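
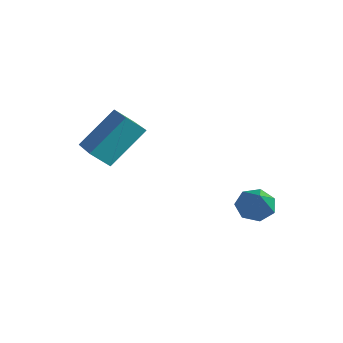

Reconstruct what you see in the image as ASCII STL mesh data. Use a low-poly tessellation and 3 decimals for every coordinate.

solid 
facet normal -0.483 -0.563 0.670
outer loop
vertex -3.002 -2.114 2.836
vertex -4.459 -1.331 2.443
vertex -3.351 -3.452 1.461
endloop
endfacet
facet normal 0.857 -0.461 0.231
outer loop
vertex -2.901 -2.929 0.837
vertex -3.002 -2.114 2.836
vertex -3.351 -3.452 1.461
endloop
endfacet
facet normal -0.483 -0.563 0.670
outer loop
vertex -3.351 -3.452 1.461
vertex -4.459 -1.331 2.443
vertex -4.808 -2.669 1.068
endloop
endfacet
facet normal -0.179 -0.687 -0.705
outer loop
vertex -4.808 -2.669 1.068
vertex -2.901 -2.929 0.837
vertex -3.351 -3.452 1.461
endloop
endfacet
facet normal 0.179 0.687 0.705
outer loop
vertex -3.002 -2.114 2.836
vertex -4.009 -0.808 1.819
vertex -4.459 -1.331 2.443
endloop
endfacet
facet normal 0.857 -0.461 0.231
outer loop
vertex -2.552 -1.591 2.212
vertex -3.002 -2.114 2.836
vertex -2.901 -2.929 0.837
endloop
endfacet
facet normal 0.179 0.687 0.705
outer loop
vertex -2.552 -1.591 2.212
vertex -4.009 -0.808 1.819
vertex -3.002 -2.114 2.836
endloop
endfacet
facet normal -0.857 0.461 -0.231
outer loop
vertex -4.459 -1.331 2.443
vertex -4.009 -0.808 1.819
vertex -4.808 -2.669 1.068
endloop
endfacet
facet normal -0.179 -0.687 -0.705
outer loop
vertex -4.358 -2.146 0.444
vertex -2.901 -2.929 0.837
vertex -4.808 -2.669 1.068
endloop
endfacet
facet normal -0.857 0.461 -0.231
outer loop
vertex -4.808 -2.669 1.068
vertex -4.009 -0.808 1.819
vertex -4.358 -2.146 0.444
endloop
endfacet
facet normal 0.483 0.563 -0.670
outer loop
vertex -4.358 -2.146 0.444
vertex -2.552 -1.591 2.212
vertex -2.901 -2.929 0.837
endloop
endfacet
facet normal 0.483 0.563 -0.670
outer loop
vertex -4.009 -0.808 1.819
vertex -2.552 -1.591 2.212
vertex -4.358 -2.146 0.444
endloop
endfacet
facet normal -0.557 0.475 -0.681
outer loop
vertex 0.111 1.979 -2.158
vertex -0.497 1.656 -1.886
vertex -0.189 2.299 -1.689
endloop
endfacet
facet normal 0.840 0.508 0.191
outer loop
vertex 0.111 1.979 -2.158
vertex -0.189 2.299 -1.689
vertex 0.477 0.824 -0.694
endloop
endfacet
facet normal -0.556 0.475 -0.681
outer loop
vertex -0.189 2.299 -1.689
vertex -0.497 1.656 -1.886
vertex -0.721 2.135 -1.369
endloop
endfacet
facet normal 0.257 0.617 0.743
outer loop
vertex -0.189 2.299 -1.689
vertex -0.721 2.135 -1.369
vertex 0.477 0.824 -0.694
endloop
endfacet
facet normal -0.557 0.475 -0.681
outer loop
vertex -0.721 2.135 -1.369
vertex -0.497 1.656 -1.886
vertex -1.084 1.61 -1.438
endloop
endfacet
facet normal -0.370 0.135 0.919
outer loop
vertex -0.721 2.135 -1.369
vertex -1.084 1.61 -1.438
vertex 0.477 0.824 -0.694
endloop
endfacet
facet normal -0.557 0.477 -0.680
outer loop
vertex -1.084 1.61 -1.438
vertex -0.497 1.656 -1.886
vertex -1.006 1.12 -1.845
endloop
endfacet
facet normal -0.570 -0.577 0.585
outer loop
vertex -1.084 1.61 -1.438
vertex -1.006 1.12 -1.845
vertex 0.477 0.824 -0.694
endloop
endfacet
facet normal -0.556 0.476 -0.681
outer loop
vertex -1.006 1.12 -1.845
vertex -0.497 1.656 -1.886
vertex -0.544 1.033 -2.283
endloop
endfacet
facet normal -0.191 -0.982 -0.006
outer loop
vertex -1.006 1.12 -1.845
vertex -0.544 1.033 -2.283
vertex 0.477 0.824 -0.694
endloop
endfacet
facet normal -0.556 0.476 -0.681
outer loop
vertex -0.544 1.033 -2.283
vertex -0.497 1.656 -1.886
vertex -0.047 1.415 -2.422
endloop
endfacet
facet normal 0.481 -0.775 -0.411
outer loop
vertex -0.544 1.033 -2.283
vertex -0.047 1.415 -2.422
vertex 0.477 0.824 -0.694
endloop
endfacet
facet normal -0.557 0.475 -0.681
outer loop
vertex -0.047 1.415 -2.422
vertex -0.497 1.656 -1.886
vertex 0.111 1.979 -2.158
endloop
endfacet
facet normal 0.940 -0.112 -0.323
outer loop
vertex -0.047 1.415 -2.422
vertex 0.111 1.979 -2.158
vertex 0.477 0.824 -0.694
endloop
endfacet

endsolid


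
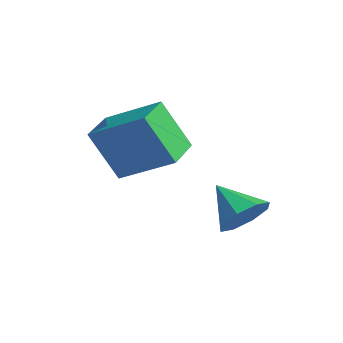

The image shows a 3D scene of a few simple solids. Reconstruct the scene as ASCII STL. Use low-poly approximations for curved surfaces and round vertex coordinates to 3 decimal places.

solid 
facet normal -0.559 -0.686 -0.466
outer loop
vertex -2.462 -3.327 1.832
vertex -3.704 -2.39 1.944
vertex -1.976 -2.464 -0.02
endloop
endfacet
facet normal 0.796 -0.601 -0.071
outer loop
vertex -0.756 -0.97 0.996
vertex -2.462 -3.327 1.832
vertex -1.976 -2.464 -0.02
endloop
endfacet
facet normal -0.559 -0.685 -0.466
outer loop
vertex -1.976 -2.464 -0.02
vertex -3.704 -2.39 1.944
vertex -3.218 -1.526 0.092
endloop
endfacet
facet normal 0.231 0.411 -0.882
outer loop
vertex -3.218 -1.526 0.092
vertex -0.756 -0.97 0.996
vertex -1.976 -2.464 -0.02
endloop
endfacet
facet normal -0.231 -0.411 0.882
outer loop
vertex -2.462 -3.327 1.832
vertex -2.484 -0.896 2.96
vertex -3.704 -2.39 1.944
endloop
endfacet
facet normal 0.796 -0.601 -0.072
outer loop
vertex -1.242 -1.834 2.848
vertex -2.462 -3.327 1.832
vertex -0.756 -0.97 0.996
endloop
endfacet
facet normal -0.231 -0.411 0.882
outer loop
vertex -1.242 -1.834 2.848
vertex -2.484 -0.896 2.96
vertex -2.462 -3.327 1.832
endloop
endfacet
facet normal -0.796 0.601 0.072
outer loop
vertex -3.704 -2.39 1.944
vertex -2.484 -0.896 2.96
vertex -3.218 -1.526 0.092
endloop
endfacet
facet normal 0.231 0.411 -0.882
outer loop
vertex -1.998 -0.033 1.108
vertex -0.756 -0.97 0.996
vertex -3.218 -1.526 0.092
endloop
endfacet
facet normal -0.796 0.602 0.071
outer loop
vertex -3.218 -1.526 0.092
vertex -2.484 -0.896 2.96
vertex -1.998 -0.033 1.108
endloop
endfacet
facet normal 0.559 0.685 0.466
outer loop
vertex -1.998 -0.033 1.108
vertex -1.242 -1.834 2.848
vertex -0.756 -0.97 0.996
endloop
endfacet
facet normal 0.560 0.685 0.466
outer loop
vertex -2.484 -0.896 2.96
vertex -1.242 -1.834 2.848
vertex -1.998 -0.033 1.108
endloop
endfacet
facet normal 0.733 0.340 -0.589
outer loop
vertex 1.434 0.914 -0.107
vertex 0.896 0.733 -0.881
vertex 1.015 1.486 -0.298
endloop
endfacet
facet normal -0.032 0.296 0.955
outer loop
vertex 1.434 0.914 -0.107
vertex 1.015 1.486 -0.298
vertex -0.276 0.187 0.061
endloop
endfacet
facet normal 0.733 0.340 -0.589
outer loop
vertex 1.015 1.486 -0.298
vertex 0.896 0.733 -0.881
vertex 0.526 1.617 -0.831
endloop
endfacet
facet normal -0.480 0.642 0.598
outer loop
vertex 1.015 1.486 -0.298
vertex 0.526 1.617 -0.831
vertex -0.276 0.187 0.061
endloop
endfacet
facet normal 0.733 0.340 -0.589
outer loop
vertex 0.526 1.617 -0.831
vertex 0.896 0.733 -0.881
vertex 0.254 1.23 -1.393
endloop
endfacet
facet normal -0.855 0.516 0.058
outer loop
vertex 0.526 1.617 -0.831
vertex 0.254 1.23 -1.393
vertex -0.276 0.187 0.061
endloop
endfacet
facet normal 0.733 0.340 -0.589
outer loop
vertex 0.254 1.23 -1.393
vertex 0.896 0.733 -0.881
vertex 0.358 0.551 -1.655
endloop
endfacet
facet normal -0.937 -0.009 -0.348
outer loop
vertex 0.254 1.23 -1.393
vertex 0.358 0.551 -1.655
vertex -0.276 0.187 0.061
endloop
endfacet
facet normal 0.732 0.341 -0.589
outer loop
vertex 0.358 0.551 -1.655
vertex 0.896 0.733 -0.881
vertex 0.778 -0.021 -1.464
endloop
endfacet
facet normal -0.679 -0.626 -0.384
outer loop
vertex 0.358 0.551 -1.655
vertex 0.778 -0.021 -1.464
vertex -0.276 0.187 0.061
endloop
endfacet
facet normal 0.732 0.341 -0.589
outer loop
vertex 0.778 -0.021 -1.464
vertex 0.896 0.733 -0.881
vertex 1.267 -0.152 -0.932
endloop
endfacet
facet normal -0.231 -0.973 -0.027
outer loop
vertex 0.778 -0.021 -1.464
vertex 1.267 -0.152 -0.932
vertex -0.276 0.187 0.061
endloop
endfacet
facet normal 0.732 0.341 -0.590
outer loop
vertex 1.267 -0.152 -0.932
vertex 0.896 0.733 -0.881
vertex 1.539 0.236 -0.37
endloop
endfacet
facet normal 0.145 -0.846 0.514
outer loop
vertex 1.267 -0.152 -0.932
vertex 1.539 0.236 -0.37
vertex -0.276 0.187 0.061
endloop
endfacet
facet normal 0.732 0.342 -0.589
outer loop
vertex 1.539 0.236 -0.37
vertex 0.896 0.733 -0.881
vertex 1.434 0.914 -0.107
endloop
endfacet
facet normal 0.227 -0.321 0.919
outer loop
vertex 1.539 0.236 -0.37
vertex 1.434 0.914 -0.107
vertex -0.276 0.187 0.061
endloop
endfacet

endsolid


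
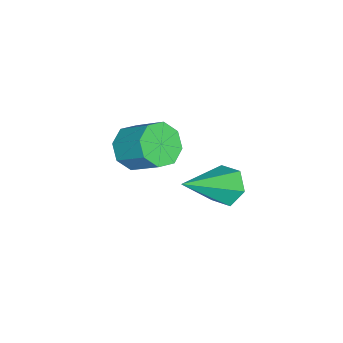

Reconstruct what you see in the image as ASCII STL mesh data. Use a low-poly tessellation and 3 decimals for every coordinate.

solid 
facet normal -0.689 0.397 -0.606
outer loop
vertex -0.987 3.853 1.525
vertex -1.47 3.547 1.874
vertex -1.27 4.162 2.049
endloop
endfacet
facet normal 0.758 0.652 0.024
outer loop
vertex -0.987 3.853 1.525
vertex -1.27 4.162 2.049
vertex -0.09 2.753 3.086
endloop
endfacet
facet normal -0.691 0.397 -0.605
outer loop
vertex -1.27 4.162 2.049
vertex -1.47 3.547 1.874
vertex -1.752 3.855 2.398
endloop
endfacet
facet normal 0.124 0.654 0.747
outer loop
vertex -1.27 4.162 2.049
vertex -1.752 3.855 2.398
vertex -0.09 2.753 3.086
endloop
endfacet
facet normal -0.690 0.398 -0.605
outer loop
vertex -1.752 3.855 2.398
vertex -1.47 3.547 1.874
vertex -1.953 3.24 2.223
endloop
endfacet
facet normal -0.441 -0.109 0.891
outer loop
vertex -1.752 3.855 2.398
vertex -1.953 3.24 2.223
vertex -0.09 2.753 3.086
endloop
endfacet
facet normal -0.690 0.396 -0.606
outer loop
vertex -1.953 3.24 2.223
vertex -1.47 3.547 1.874
vertex -1.67 2.932 1.7
endloop
endfacet
facet normal -0.373 -0.874 0.313
outer loop
vertex -1.953 3.24 2.223
vertex -1.67 2.932 1.7
vertex -0.09 2.753 3.086
endloop
endfacet
facet normal -0.690 0.396 -0.606
outer loop
vertex -1.67 2.932 1.7
vertex -1.47 3.547 1.874
vertex -1.188 3.238 1.351
endloop
endfacet
facet normal 0.259 -0.875 -0.409
outer loop
vertex -1.67 2.932 1.7
vertex -1.188 3.238 1.351
vertex -0.09 2.753 3.086
endloop
endfacet
facet normal -0.689 0.397 -0.606
outer loop
vertex -1.188 3.238 1.351
vertex -1.47 3.547 1.874
vertex -0.987 3.853 1.525
endloop
endfacet
facet normal 0.825 -0.113 -0.554
outer loop
vertex -1.188 3.238 1.351
vertex -0.987 3.853 1.525
vertex -0.09 2.753 3.086
endloop
endfacet
facet normal -0.224 -0.735 -0.640
outer loop
vertex -2.975 0.083 -0.349
vertex -3.612 -0.086 0.068
vertex -3.454 0.388 -0.531
endloop
endfacet
facet normal 0.552 0.446 -0.705
outer loop
vertex -2.975 0.083 -0.349
vertex -3.454 0.388 -0.531
vertex -2.671 1.074 0.515
endloop
endfacet
facet normal 0.552 0.445 -0.705
outer loop
vertex -2.671 1.074 0.515
vertex -3.454 0.388 -0.531
vertex -3.15 1.38 0.333
endloop
endfacet
facet normal 0.226 0.734 0.640
outer loop
vertex -2.671 1.074 0.515
vertex -3.15 1.38 0.333
vertex -3.308 0.906 0.932
endloop
endfacet
facet normal -0.225 -0.734 -0.640
outer loop
vertex -3.454 0.388 -0.531
vertex -3.612 -0.086 0.068
vertex -4.026 0.416 -0.362
endloop
endfacet
facet normal -0.178 0.677 -0.714
outer loop
vertex -3.454 0.388 -0.531
vertex -4.026 0.416 -0.362
vertex -3.15 1.38 0.333
endloop
endfacet
facet normal -0.178 0.677 -0.714
outer loop
vertex -3.15 1.38 0.333
vertex -4.026 0.416 -0.362
vertex -3.722 1.408 0.502
endloop
endfacet
facet normal 0.225 0.734 0.640
outer loop
vertex -3.15 1.38 0.333
vertex -3.722 1.408 0.502
vertex -3.308 0.906 0.932
endloop
endfacet
facet normal -0.225 -0.734 -0.641
outer loop
vertex -4.026 0.416 -0.362
vertex -3.612 -0.086 0.068
vertex -4.355 0.15 0.058
endloop
endfacet
facet normal -0.803 0.512 -0.305
outer loop
vertex -4.026 0.416 -0.362
vertex -4.355 0.15 0.058
vertex -3.722 1.408 0.502
endloop
endfacet
facet normal -0.803 0.512 -0.305
outer loop
vertex -3.722 1.408 0.502
vertex -4.355 0.15 0.058
vertex -4.051 1.142 0.923
endloop
endfacet
facet normal 0.225 0.734 0.640
outer loop
vertex -3.722 1.408 0.502
vertex -4.051 1.142 0.923
vertex -3.308 0.906 0.932
endloop
endfacet
facet normal -0.225 -0.735 -0.640
outer loop
vertex -4.355 0.15 0.058
vertex -3.612 -0.086 0.068
vertex -4.249 -0.254 0.485
endloop
endfacet
facet normal -0.958 0.047 0.283
outer loop
vertex -4.355 0.15 0.058
vertex -4.249 -0.254 0.485
vertex -4.051 1.142 0.923
endloop
endfacet
facet normal -0.958 0.047 0.283
outer loop
vertex -4.051 1.142 0.923
vertex -4.249 -0.254 0.485
vertex -3.945 0.737 1.349
endloop
endfacet
facet normal 0.225 0.733 0.641
outer loop
vertex -4.051 1.142 0.923
vertex -3.945 0.737 1.349
vertex -3.308 0.906 0.932
endloop
endfacet
facet normal -0.226 -0.734 -0.640
outer loop
vertex -4.249 -0.254 0.485
vertex -3.612 -0.086 0.068
vertex -3.77 -0.56 0.667
endloop
endfacet
facet normal -0.552 -0.445 0.705
outer loop
vertex -4.249 -0.254 0.485
vertex -3.77 -0.56 0.667
vertex -3.945 0.737 1.349
endloop
endfacet
facet normal -0.552 -0.445 0.705
outer loop
vertex -3.945 0.737 1.349
vertex -3.77 -0.56 0.667
vertex -3.466 0.432 1.531
endloop
endfacet
facet normal 0.224 0.735 0.640
outer loop
vertex -3.945 0.737 1.349
vertex -3.466 0.432 1.531
vertex -3.308 0.906 0.932
endloop
endfacet
facet normal -0.225 -0.734 -0.640
outer loop
vertex -3.77 -0.56 0.667
vertex -3.612 -0.086 0.068
vertex -3.198 -0.588 0.498
endloop
endfacet
facet normal 0.178 -0.677 0.714
outer loop
vertex -3.77 -0.56 0.667
vertex -3.198 -0.588 0.498
vertex -3.466 0.432 1.531
endloop
endfacet
facet normal 0.178 -0.677 0.714
outer loop
vertex -3.466 0.432 1.531
vertex -3.198 -0.588 0.498
vertex -2.894 0.404 1.362
endloop
endfacet
facet normal 0.225 0.734 0.640
outer loop
vertex -3.466 0.432 1.531
vertex -2.894 0.404 1.362
vertex -3.308 0.906 0.932
endloop
endfacet
facet normal -0.225 -0.734 -0.640
outer loop
vertex -3.198 -0.588 0.498
vertex -3.612 -0.086 0.068
vertex -2.869 -0.322 0.077
endloop
endfacet
facet normal 0.803 -0.512 0.305
outer loop
vertex -3.198 -0.588 0.498
vertex -2.869 -0.322 0.077
vertex -2.894 0.404 1.362
endloop
endfacet
facet normal 0.803 -0.512 0.305
outer loop
vertex -2.894 0.404 1.362
vertex -2.869 -0.322 0.077
vertex -2.565 0.67 0.942
endloop
endfacet
facet normal 0.225 0.734 0.641
outer loop
vertex -2.894 0.404 1.362
vertex -2.565 0.67 0.942
vertex -3.308 0.906 0.932
endloop
endfacet
facet normal -0.225 -0.733 -0.641
outer loop
vertex -2.869 -0.322 0.077
vertex -3.612 -0.086 0.068
vertex -2.975 0.083 -0.349
endloop
endfacet
facet normal 0.958 -0.047 -0.283
outer loop
vertex -2.869 -0.322 0.077
vertex -2.975 0.083 -0.349
vertex -2.565 0.67 0.942
endloop
endfacet
facet normal 0.958 -0.047 -0.283
outer loop
vertex -2.565 0.67 0.942
vertex -2.975 0.083 -0.349
vertex -2.671 1.074 0.515
endloop
endfacet
facet normal 0.225 0.735 0.640
outer loop
vertex -2.565 0.67 0.942
vertex -2.671 1.074 0.515
vertex -3.308 0.906 0.932
endloop
endfacet

endsolid


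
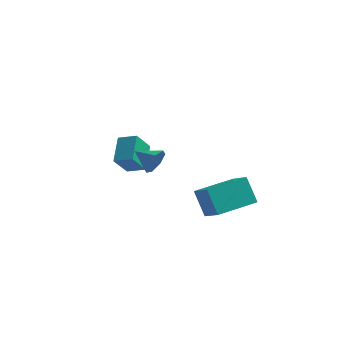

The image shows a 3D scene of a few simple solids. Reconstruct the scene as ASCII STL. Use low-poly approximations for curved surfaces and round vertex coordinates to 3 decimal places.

solid 
facet normal -0.936 0.077 -0.343
outer loop
vertex -2.023 1.562 -2.35
vertex -2.186 2.859 -1.614
vertex -1.581 2.218 -3.407
endloop
endfacet
facet normal 0.109 -0.864 -0.491
outer loop
vertex -0.654 2.141 -3.066
vertex -2.023 1.562 -2.35
vertex -1.581 2.218 -3.407
endloop
endfacet
facet normal -0.936 0.078 -0.344
outer loop
vertex -1.581 2.218 -3.407
vertex -2.186 2.859 -1.614
vertex -1.743 3.515 -2.67
endloop
endfacet
facet normal 0.336 0.497 -0.800
outer loop
vertex -1.743 3.515 -2.67
vertex -0.654 2.141 -3.066
vertex -1.581 2.218 -3.407
endloop
endfacet
facet normal -0.336 -0.496 0.801
outer loop
vertex -2.023 1.562 -2.35
vertex -1.259 2.782 -1.273
vertex -2.186 2.859 -1.614
endloop
endfacet
facet normal 0.109 -0.864 -0.491
outer loop
vertex -1.097 1.485 -2.01
vertex -2.023 1.562 -2.35
vertex -0.654 2.141 -3.066
endloop
endfacet
facet normal -0.335 -0.497 0.801
outer loop
vertex -1.097 1.485 -2.01
vertex -1.259 2.782 -1.273
vertex -2.023 1.562 -2.35
endloop
endfacet
facet normal -0.109 0.864 0.491
outer loop
vertex -2.186 2.859 -1.614
vertex -1.259 2.782 -1.273
vertex -1.743 3.515 -2.67
endloop
endfacet
facet normal 0.335 0.496 -0.801
outer loop
vertex -0.817 3.438 -2.33
vertex -0.654 2.141 -3.066
vertex -1.743 3.515 -2.67
endloop
endfacet
facet normal -0.108 0.864 0.491
outer loop
vertex -1.743 3.515 -2.67
vertex -1.259 2.782 -1.273
vertex -0.817 3.438 -2.33
endloop
endfacet
facet normal 0.936 -0.078 0.344
outer loop
vertex -0.817 3.438 -2.33
vertex -1.097 1.485 -2.01
vertex -0.654 2.141 -3.066
endloop
endfacet
facet normal 0.936 -0.078 0.343
outer loop
vertex -1.259 2.782 -1.273
vertex -1.097 1.485 -2.01
vertex -0.817 3.438 -2.33
endloop
endfacet
facet normal 0.918 -0.296 -0.262
outer loop
vertex 1.59 -2.993 1.906
vertex 1.34 -3.245 1.315
vertex 1.581 -2.612 1.444
endloop
endfacet
facet normal -0.103 0.766 0.634
outer loop
vertex 1.59 -2.993 1.906
vertex 1.581 -2.612 1.444
vertex 0.32 -2.915 1.605
endloop
endfacet
facet normal 0.918 -0.296 -0.262
outer loop
vertex 1.581 -2.612 1.444
vertex 1.34 -3.245 1.315
vertex 1.391 -2.707 0.885
endloop
endfacet
facet normal -0.243 0.967 -0.082
outer loop
vertex 1.581 -2.612 1.444
vertex 1.391 -2.707 0.885
vertex 0.32 -2.915 1.605
endloop
endfacet
facet normal 0.918 -0.296 -0.262
outer loop
vertex 1.391 -2.707 0.885
vertex 1.34 -3.245 1.315
vertex 1.162 -3.208 0.649
endloop
endfacet
facet normal -0.537 0.548 -0.641
outer loop
vertex 1.391 -2.707 0.885
vertex 1.162 -3.208 0.649
vertex 0.32 -2.915 1.605
endloop
endfacet
facet normal 0.918 -0.297 -0.262
outer loop
vertex 1.162 -3.208 0.649
vertex 1.34 -3.245 1.315
vertex 1.067 -3.736 0.914
endloop
endfacet
facet normal -0.765 -0.174 -0.620
outer loop
vertex 1.162 -3.208 0.649
vertex 1.067 -3.736 0.914
vertex 0.32 -2.915 1.605
endloop
endfacet
facet normal 0.918 -0.297 -0.261
outer loop
vertex 1.067 -3.736 0.914
vertex 1.34 -3.245 1.315
vertex 1.177 -3.894 1.481
endloop
endfacet
facet normal -0.754 -0.656 -0.036
outer loop
vertex 1.067 -3.736 0.914
vertex 1.177 -3.894 1.481
vertex 0.32 -2.915 1.605
endloop
endfacet
facet normal 0.918 -0.298 -0.262
outer loop
vertex 1.177 -3.894 1.481
vertex 1.34 -3.245 1.315
vertex 1.41 -3.564 1.923
endloop
endfacet
facet normal -0.514 -0.535 0.670
outer loop
vertex 1.177 -3.894 1.481
vertex 1.41 -3.564 1.923
vertex 0.32 -2.915 1.605
endloop
endfacet
facet normal 0.918 -0.297 -0.262
outer loop
vertex 1.41 -3.564 1.923
vertex 1.34 -3.245 1.315
vertex 1.59 -2.993 1.906
endloop
endfacet
facet normal -0.224 0.099 0.970
outer loop
vertex 1.41 -3.564 1.923
vertex 1.59 -2.993 1.906
vertex 0.32 -2.915 1.605
endloop
endfacet
facet normal -0.692 -0.721 -0.042
outer loop
vertex 3.571 -1.173 -3.114
vertex 2.932 -0.629 -1.931
vertex 2.776 -0.363 -3.916
endloop
endfacet
facet normal 0.440 -0.375 -0.816
outer loop
vertex 4.208 1.129 -3.829
vertex 3.571 -1.173 -3.114
vertex 2.776 -0.363 -3.916
endloop
endfacet
facet normal -0.692 -0.721 -0.042
outer loop
vertex 2.776 -0.363 -3.916
vertex 2.932 -0.629 -1.931
vertex 2.137 0.181 -2.733
endloop
endfacet
facet normal -0.572 0.583 -0.577
outer loop
vertex 2.137 0.181 -2.733
vertex 4.208 1.129 -3.829
vertex 2.776 -0.363 -3.916
endloop
endfacet
facet normal 0.572 -0.583 0.577
outer loop
vertex 3.571 -1.173 -3.114
vertex 4.364 0.863 -1.844
vertex 2.932 -0.629 -1.931
endloop
endfacet
facet normal 0.440 -0.375 -0.816
outer loop
vertex 5.003 0.319 -3.027
vertex 3.571 -1.173 -3.114
vertex 4.208 1.129 -3.829
endloop
endfacet
facet normal 0.572 -0.583 0.577
outer loop
vertex 5.003 0.319 -3.027
vertex 4.364 0.863 -1.844
vertex 3.571 -1.173 -3.114
endloop
endfacet
facet normal -0.440 0.375 0.816
outer loop
vertex 2.932 -0.629 -1.931
vertex 4.364 0.863 -1.844
vertex 2.137 0.181 -2.733
endloop
endfacet
facet normal -0.572 0.583 -0.577
outer loop
vertex 3.569 1.673 -2.646
vertex 4.208 1.129 -3.829
vertex 2.137 0.181 -2.733
endloop
endfacet
facet normal -0.440 0.375 0.816
outer loop
vertex 2.137 0.181 -2.733
vertex 4.364 0.863 -1.844
vertex 3.569 1.673 -2.646
endloop
endfacet
facet normal 0.692 0.721 0.042
outer loop
vertex 3.569 1.673 -2.646
vertex 5.003 0.319 -3.027
vertex 4.208 1.129 -3.829
endloop
endfacet
facet normal 0.692 0.721 0.042
outer loop
vertex 4.364 0.863 -1.844
vertex 5.003 0.319 -3.027
vertex 3.569 1.673 -2.646
endloop
endfacet

endsolid


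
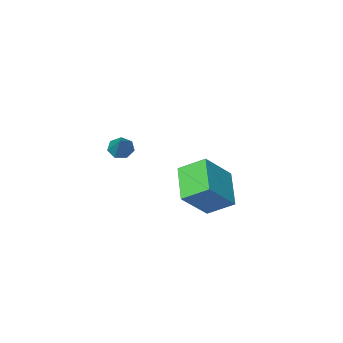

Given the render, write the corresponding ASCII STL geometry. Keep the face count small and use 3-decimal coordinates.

solid 
facet normal -0.695 -0.067 -0.716
outer loop
vertex -0.297 1.577 -1.202
vertex -1.099 2.35 -0.495
vertex 0.375 2.99 -1.986
endloop
endfacet
facet normal 0.608 -0.586 -0.535
outer loop
vertex 1.619 3.11 -0.705
vertex -0.297 1.577 -1.202
vertex 0.375 2.99 -1.986
endloop
endfacet
facet normal -0.695 -0.067 -0.716
outer loop
vertex 0.375 2.99 -1.986
vertex -1.099 2.35 -0.495
vertex -0.427 3.763 -1.279
endloop
endfacet
facet normal 0.383 0.808 -0.448
outer loop
vertex -0.427 3.763 -1.279
vertex 1.619 3.11 -0.705
vertex 0.375 2.99 -1.986
endloop
endfacet
facet normal -0.383 -0.808 0.448
outer loop
vertex -0.297 1.577 -1.202
vertex 0.145 2.47 0.786
vertex -1.099 2.35 -0.495
endloop
endfacet
facet normal 0.608 -0.586 -0.535
outer loop
vertex 0.947 1.697 0.079
vertex -0.297 1.577 -1.202
vertex 1.619 3.11 -0.705
endloop
endfacet
facet normal -0.383 -0.808 0.448
outer loop
vertex 0.947 1.697 0.079
vertex 0.145 2.47 0.786
vertex -0.297 1.577 -1.202
endloop
endfacet
facet normal -0.608 0.586 0.535
outer loop
vertex -1.099 2.35 -0.495
vertex 0.145 2.47 0.786
vertex -0.427 3.763 -1.279
endloop
endfacet
facet normal 0.383 0.808 -0.448
outer loop
vertex 0.817 3.883 0.002
vertex 1.619 3.11 -0.705
vertex -0.427 3.763 -1.279
endloop
endfacet
facet normal -0.608 0.586 0.535
outer loop
vertex -0.427 3.763 -1.279
vertex 0.145 2.47 0.786
vertex 0.817 3.883 0.002
endloop
endfacet
facet normal 0.695 0.067 0.716
outer loop
vertex 0.817 3.883 0.002
vertex 0.947 1.697 0.079
vertex 1.619 3.11 -0.705
endloop
endfacet
facet normal 0.695 0.067 0.716
outer loop
vertex 0.145 2.47 0.786
vertex 0.947 1.697 0.079
vertex 0.817 3.883 0.002
endloop
endfacet
facet normal -0.341 -0.610 -0.716
outer loop
vertex 1.811 -2.543 -0.769
vertex 1.283 -2.345 -0.686
vertex 1.683 -2.151 -1.042
endloop
endfacet
facet normal 0.966 0.217 -0.142
outer loop
vertex 1.811 -2.543 -0.769
vertex 1.683 -2.151 -1.042
vertex 1.737 -1.535 0.266
endloop
endfacet
facet normal -0.341 -0.610 -0.716
outer loop
vertex 1.683 -2.151 -1.042
vertex 1.283 -2.345 -0.686
vertex 1.254 -1.905 -1.047
endloop
endfacet
facet normal 0.461 0.795 -0.394
outer loop
vertex 1.683 -2.151 -1.042
vertex 1.254 -1.905 -1.047
vertex 1.737 -1.535 0.266
endloop
endfacet
facet normal -0.341 -0.610 -0.716
outer loop
vertex 1.254 -1.905 -1.047
vertex 1.283 -2.345 -0.686
vertex 0.847 -1.991 -0.78
endloop
endfacet
facet normal -0.300 0.941 -0.155
outer loop
vertex 1.254 -1.905 -1.047
vertex 0.847 -1.991 -0.78
vertex 1.737 -1.535 0.266
endloop
endfacet
facet normal -0.340 -0.609 -0.716
outer loop
vertex 0.847 -1.991 -0.78
vertex 1.283 -2.345 -0.686
vertex 0.768 -2.344 -0.442
endloop
endfacet
facet normal -0.741 0.543 0.394
outer loop
vertex 0.847 -1.991 -0.78
vertex 0.768 -2.344 -0.442
vertex 1.737 -1.535 0.266
endloop
endfacet
facet normal -0.341 -0.609 -0.716
outer loop
vertex 0.768 -2.344 -0.442
vertex 1.283 -2.345 -0.686
vertex 1.077 -2.698 -0.288
endloop
endfacet
facet normal -0.532 -0.099 0.841
outer loop
vertex 0.768 -2.344 -0.442
vertex 1.077 -2.698 -0.288
vertex 1.737 -1.535 0.266
endloop
endfacet
facet normal -0.340 -0.609 -0.716
outer loop
vertex 1.077 -2.698 -0.288
vertex 1.283 -2.345 -0.686
vertex 1.542 -2.786 -0.434
endloop
endfacet
facet normal 0.171 -0.501 0.848
outer loop
vertex 1.077 -2.698 -0.288
vertex 1.542 -2.786 -0.434
vertex 1.737 -1.535 0.266
endloop
endfacet
facet normal -0.341 -0.609 -0.716
outer loop
vertex 1.542 -2.786 -0.434
vertex 1.283 -2.345 -0.686
vertex 1.811 -2.543 -0.769
endloop
endfacet
facet normal 0.837 -0.360 0.411
outer loop
vertex 1.542 -2.786 -0.434
vertex 1.811 -2.543 -0.769
vertex 1.737 -1.535 0.266
endloop
endfacet

endsolid


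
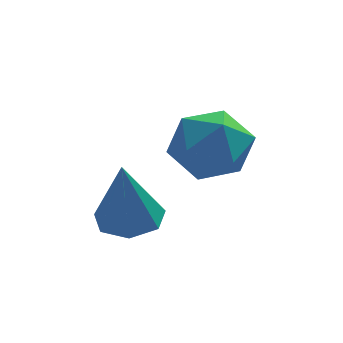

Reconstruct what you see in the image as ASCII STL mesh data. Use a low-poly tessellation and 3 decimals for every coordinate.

solid 
facet normal -0.830 0.508 0.232
outer loop
vertex 0.359 0.501 1.73
vertex 0.667 0.598 2.62
vertex 0.885 1.251 1.97
endloop
endfacet
facet normal -0.656 0.605 -0.452
outer loop
vertex 0.359 0.501 1.73
vertex 0.885 1.251 1.97
vertex 1.041 0.806 1.149
endloop
endfacet
facet normal -0.639 -0.035 -0.768
outer loop
vertex 0.359 0.501 1.73
vertex 1.041 0.806 1.149
vertex 0.92 -0.122 1.292
endloop
endfacet
facet normal -0.803 -0.527 -0.279
outer loop
vertex 0.359 0.501 1.73
vertex 0.92 -0.122 1.292
vertex 0.689 -0.25 2.2
endloop
endfacet
facet normal -0.921 -0.192 0.340
outer loop
vertex 0.359 0.501 1.73
vertex 0.689 -0.25 2.2
vertex 0.667 0.598 2.62
endloop
endfacet
facet normal 0.004 0.879 -0.476
outer loop
vertex 1.041 0.806 1.149
vertex 0.885 1.251 1.97
vertex 1.771 1.09 1.68
endloop
endfacet
facet normal -0.278 0.723 0.633
outer loop
vertex 0.885 1.251 1.97
vertex 0.667 0.598 2.62
vertex 1.54 0.962 2.588
endloop
endfacet
facet normal -0.427 -0.410 0.806
outer loop
vertex 0.667 0.598 2.62
vertex 0.689 -0.25 2.2
vertex 1.419 0.034 2.731
endloop
endfacet
facet normal -0.237 -0.952 -0.194
outer loop
vertex 0.689 -0.25 2.2
vertex 0.92 -0.122 1.292
vertex 1.575 -0.411 1.91
endloop
endfacet
facet normal 0.029 -0.156 -0.987
outer loop
vertex 0.92 -0.122 1.292
vertex 1.041 0.806 1.149
vertex 1.793 0.242 1.26
endloop
endfacet
facet normal 0.803 0.527 0.279
outer loop
vertex 2.101 0.339 2.15
vertex 1.771 1.09 1.68
vertex 1.54 0.962 2.588
endloop
endfacet
facet normal 0.639 0.035 0.768
outer loop
vertex 2.101 0.339 2.15
vertex 1.54 0.962 2.588
vertex 1.419 0.034 2.731
endloop
endfacet
facet normal 0.656 -0.605 0.452
outer loop
vertex 2.101 0.339 2.15
vertex 1.419 0.034 2.731
vertex 1.575 -0.411 1.91
endloop
endfacet
facet normal 0.830 -0.508 -0.232
outer loop
vertex 2.101 0.339 2.15
vertex 1.575 -0.411 1.91
vertex 1.793 0.242 1.26
endloop
endfacet
facet normal 0.921 0.192 -0.340
outer loop
vertex 2.101 0.339 2.15
vertex 1.793 0.242 1.26
vertex 1.771 1.09 1.68
endloop
endfacet
facet normal 0.237 0.952 0.194
outer loop
vertex 1.54 0.962 2.588
vertex 1.771 1.09 1.68
vertex 0.885 1.251 1.97
endloop
endfacet
facet normal -0.029 0.156 0.987
outer loop
vertex 1.419 0.034 2.731
vertex 1.54 0.962 2.588
vertex 0.667 0.598 2.62
endloop
endfacet
facet normal -0.004 -0.879 0.476
outer loop
vertex 1.575 -0.411 1.91
vertex 1.419 0.034 2.731
vertex 0.689 -0.25 2.2
endloop
endfacet
facet normal 0.278 -0.723 -0.633
outer loop
vertex 1.793 0.242 1.26
vertex 1.575 -0.411 1.91
vertex 0.92 -0.122 1.292
endloop
endfacet
facet normal 0.427 0.410 -0.806
outer loop
vertex 1.771 1.09 1.68
vertex 1.793 0.242 1.26
vertex 1.041 0.806 1.149
endloop
endfacet
facet normal 0.095 0.177 -0.979
outer loop
vertex 0.217 -0.989 1.0
vertex -0.473 -1.076 0.917
vertex -0.121 -0.487 1.058
endloop
endfacet
facet normal 0.735 0.434 0.521
outer loop
vertex 0.217 -0.989 1.0
vertex -0.121 -0.487 1.058
vertex -0.627 -1.364 2.503
endloop
endfacet
facet normal 0.097 0.177 -0.980
outer loop
vertex -0.121 -0.487 1.058
vertex -0.473 -1.076 0.917
vertex -0.724 -0.429 1.009
endloop
endfacet
facet normal 0.039 0.848 0.528
outer loop
vertex -0.121 -0.487 1.058
vertex -0.724 -0.429 1.009
vertex -0.627 -1.364 2.503
endloop
endfacet
facet normal 0.096 0.177 -0.980
outer loop
vertex -0.724 -0.429 1.009
vertex -0.473 -1.076 0.917
vertex -1.137 -0.858 0.891
endloop
endfacet
facet normal -0.712 0.574 0.405
outer loop
vertex -0.724 -0.429 1.009
vertex -1.137 -0.858 0.891
vertex -0.627 -1.364 2.503
endloop
endfacet
facet normal 0.097 0.178 -0.979
outer loop
vertex -1.137 -0.858 0.891
vertex -0.473 -1.076 0.917
vertex -1.05 -1.451 0.792
endloop
endfacet
facet normal -0.953 -0.181 0.245
outer loop
vertex -1.137 -0.858 0.891
vertex -1.05 -1.451 0.792
vertex -0.627 -1.364 2.503
endloop
endfacet
facet normal 0.097 0.178 -0.979
outer loop
vertex -1.05 -1.451 0.792
vertex -0.473 -1.076 0.917
vertex -0.528 -1.762 0.787
endloop
endfacet
facet normal -0.503 -0.848 0.168
outer loop
vertex -1.05 -1.451 0.792
vertex -0.528 -1.762 0.787
vertex -0.627 -1.364 2.503
endloop
endfacet
facet normal 0.095 0.178 -0.979
outer loop
vertex -0.528 -1.762 0.787
vertex -0.473 -1.076 0.917
vertex 0.036 -1.556 0.879
endloop
endfacet
facet normal 0.300 -0.925 0.232
outer loop
vertex -0.528 -1.762 0.787
vertex 0.036 -1.556 0.879
vertex -0.627 -1.364 2.503
endloop
endfacet
facet normal 0.095 0.179 -0.979
outer loop
vertex 0.036 -1.556 0.879
vertex -0.473 -1.076 0.917
vertex 0.217 -0.989 1.0
endloop
endfacet
facet normal 0.850 -0.354 0.389
outer loop
vertex 0.036 -1.556 0.879
vertex 0.217 -0.989 1.0
vertex -0.627 -1.364 2.503
endloop
endfacet

endsolid


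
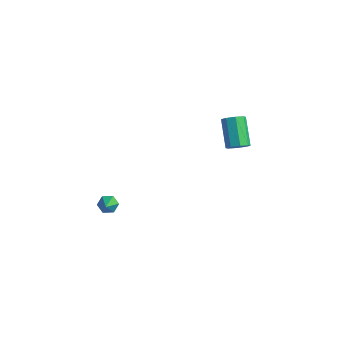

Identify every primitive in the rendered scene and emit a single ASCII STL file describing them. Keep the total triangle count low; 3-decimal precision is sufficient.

solid 
facet normal -0.464 0.592 -0.659
outer loop
vertex -0.009 -3.239 -1.649
vertex -0.452 -3.19 -1.293
vertex -0.02 -2.819 -1.264
endloop
endfacet
facet normal 0.975 0.164 -0.151
outer loop
vertex -0.009 -3.239 -1.649
vertex -0.02 -2.819 -1.264
vertex 0.412 -4.29 -0.067
endloop
endfacet
facet normal -0.463 0.591 -0.660
outer loop
vertex -0.02 -2.819 -1.264
vertex -0.452 -3.19 -1.293
vertex -0.463 -2.77 -0.909
endloop
endfacet
facet normal 0.530 0.623 0.575
outer loop
vertex -0.02 -2.819 -1.264
vertex -0.463 -2.77 -0.909
vertex 0.412 -4.29 -0.067
endloop
endfacet
facet normal -0.464 0.591 -0.660
outer loop
vertex -0.463 -2.77 -0.909
vertex -0.452 -3.19 -1.293
vertex -0.894 -3.141 -0.938
endloop
endfacet
facet normal -0.325 0.308 0.894
outer loop
vertex -0.463 -2.77 -0.909
vertex -0.894 -3.141 -0.938
vertex 0.412 -4.29 -0.067
endloop
endfacet
facet normal -0.464 0.591 -0.660
outer loop
vertex -0.894 -3.141 -0.938
vertex -0.452 -3.19 -1.293
vertex -0.883 -3.561 -1.322
endloop
endfacet
facet normal -0.737 -0.467 0.489
outer loop
vertex -0.894 -3.141 -0.938
vertex -0.883 -3.561 -1.322
vertex 0.412 -4.29 -0.067
endloop
endfacet
facet normal -0.464 0.591 -0.660
outer loop
vertex -0.883 -3.561 -1.322
vertex -0.452 -3.19 -1.293
vertex -0.441 -3.611 -1.678
endloop
endfacet
facet normal -0.294 -0.927 -0.235
outer loop
vertex -0.883 -3.561 -1.322
vertex -0.441 -3.611 -1.678
vertex 0.412 -4.29 -0.067
endloop
endfacet
facet normal -0.465 0.591 -0.659
outer loop
vertex -0.441 -3.611 -1.678
vertex -0.452 -3.19 -1.293
vertex -0.009 -3.239 -1.649
endloop
endfacet
facet normal 0.564 -0.611 -0.556
outer loop
vertex -0.441 -3.611 -1.678
vertex -0.009 -3.239 -1.649
vertex 0.412 -4.29 -0.067
endloop
endfacet
facet normal 0.580 -0.497 -0.646
outer loop
vertex 3.62 3.452 1.292
vertex 3.201 2.942 1.308
vertex 3.259 3.487 0.941
endloop
endfacet
facet normal 0.391 0.865 -0.316
outer loop
vertex 3.62 3.452 1.292
vertex 3.259 3.487 0.941
vertex 2.578 4.347 2.455
endloop
endfacet
facet normal 0.392 0.864 -0.315
outer loop
vertex 2.578 4.347 2.455
vertex 3.259 3.487 0.941
vertex 2.217 4.383 2.104
endloop
endfacet
facet normal -0.579 0.498 0.646
outer loop
vertex 2.578 4.347 2.455
vertex 2.217 4.383 2.104
vertex 2.159 3.838 2.472
endloop
endfacet
facet normal 0.579 -0.497 -0.647
outer loop
vertex 3.259 3.487 0.941
vertex 3.201 2.942 1.308
vertex 2.864 3.204 0.805
endloop
endfacet
facet normal -0.228 0.662 -0.714
outer loop
vertex 3.259 3.487 0.941
vertex 2.864 3.204 0.805
vertex 2.217 4.383 2.104
endloop
endfacet
facet normal -0.229 0.661 -0.714
outer loop
vertex 2.217 4.383 2.104
vertex 2.864 3.204 0.805
vertex 1.822 4.099 1.968
endloop
endfacet
facet normal -0.580 0.497 0.645
outer loop
vertex 2.217 4.383 2.104
vertex 1.822 4.099 1.968
vertex 2.159 3.838 2.472
endloop
endfacet
facet normal 0.578 -0.497 -0.647
outer loop
vertex 2.864 3.204 0.805
vertex 3.201 2.942 1.308
vertex 2.666 2.767 0.964
endloop
endfacet
facet normal -0.715 0.071 -0.695
outer loop
vertex 2.864 3.204 0.805
vertex 2.666 2.767 0.964
vertex 1.822 4.099 1.968
endloop
endfacet
facet normal -0.715 0.071 -0.695
outer loop
vertex 1.822 4.099 1.968
vertex 2.666 2.767 0.964
vertex 1.624 3.662 2.127
endloop
endfacet
facet normal -0.580 0.497 0.645
outer loop
vertex 1.822 4.099 1.968
vertex 1.624 3.662 2.127
vertex 2.159 3.838 2.472
endloop
endfacet
facet normal 0.578 -0.498 -0.646
outer loop
vertex 2.666 2.767 0.964
vertex 3.201 2.942 1.308
vertex 2.782 2.433 1.325
endloop
endfacet
facet normal -0.782 -0.562 -0.269
outer loop
vertex 2.666 2.767 0.964
vertex 2.782 2.433 1.325
vertex 1.624 3.662 2.127
endloop
endfacet
facet normal -0.782 -0.562 -0.269
outer loop
vertex 1.624 3.662 2.127
vertex 2.782 2.433 1.325
vertex 1.74 3.328 2.488
endloop
endfacet
facet normal -0.580 0.497 0.646
outer loop
vertex 1.624 3.662 2.127
vertex 1.74 3.328 2.488
vertex 2.159 3.838 2.472
endloop
endfacet
facet normal 0.579 -0.498 -0.646
outer loop
vertex 2.782 2.433 1.325
vertex 3.201 2.942 1.308
vertex 3.143 2.397 1.676
endloop
endfacet
facet normal -0.392 -0.865 0.314
outer loop
vertex 2.782 2.433 1.325
vertex 3.143 2.397 1.676
vertex 1.74 3.328 2.488
endloop
endfacet
facet normal -0.391 -0.865 0.316
outer loop
vertex 1.74 3.328 2.488
vertex 3.143 2.397 1.676
vertex 2.101 3.293 2.839
endloop
endfacet
facet normal -0.580 0.497 0.646
outer loop
vertex 1.74 3.328 2.488
vertex 2.101 3.293 2.839
vertex 2.159 3.838 2.472
endloop
endfacet
facet normal 0.580 -0.497 -0.645
outer loop
vertex 3.143 2.397 1.676
vertex 3.201 2.942 1.308
vertex 3.538 2.681 1.812
endloop
endfacet
facet normal 0.229 -0.661 0.715
outer loop
vertex 3.143 2.397 1.676
vertex 3.538 2.681 1.812
vertex 2.101 3.293 2.839
endloop
endfacet
facet normal 0.228 -0.662 0.714
outer loop
vertex 2.101 3.293 2.839
vertex 3.538 2.681 1.812
vertex 2.496 3.576 2.975
endloop
endfacet
facet normal -0.579 0.497 0.647
outer loop
vertex 2.101 3.293 2.839
vertex 2.496 3.576 2.975
vertex 2.159 3.838 2.472
endloop
endfacet
facet normal 0.580 -0.497 -0.645
outer loop
vertex 3.538 2.681 1.812
vertex 3.201 2.942 1.308
vertex 3.736 3.118 1.653
endloop
endfacet
facet normal 0.715 -0.071 0.695
outer loop
vertex 3.538 2.681 1.812
vertex 3.736 3.118 1.653
vertex 2.496 3.576 2.975
endloop
endfacet
facet normal 0.715 -0.071 0.695
outer loop
vertex 2.496 3.576 2.975
vertex 3.736 3.118 1.653
vertex 2.694 4.013 2.816
endloop
endfacet
facet normal -0.578 0.497 0.647
outer loop
vertex 2.496 3.576 2.975
vertex 2.694 4.013 2.816
vertex 2.159 3.838 2.472
endloop
endfacet
facet normal 0.580 -0.497 -0.646
outer loop
vertex 3.736 3.118 1.653
vertex 3.201 2.942 1.308
vertex 3.62 3.452 1.292
endloop
endfacet
facet normal 0.782 0.562 0.269
outer loop
vertex 3.736 3.118 1.653
vertex 3.62 3.452 1.292
vertex 2.694 4.013 2.816
endloop
endfacet
facet normal 0.782 0.562 0.269
outer loop
vertex 2.694 4.013 2.816
vertex 3.62 3.452 1.292
vertex 2.578 4.347 2.455
endloop
endfacet
facet normal -0.578 0.498 0.646
outer loop
vertex 2.694 4.013 2.816
vertex 2.578 4.347 2.455
vertex 2.159 3.838 2.472
endloop
endfacet

endsolid


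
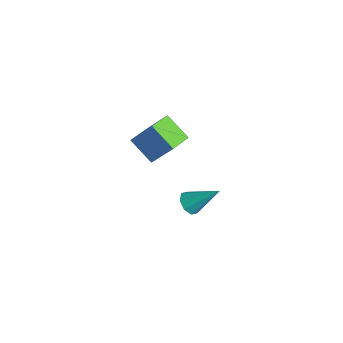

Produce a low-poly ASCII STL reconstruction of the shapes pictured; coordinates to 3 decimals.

solid 
facet normal -0.432 -0.618 -0.657
outer loop
vertex 3.001 -1.514 -3.669
vertex 2.324 -1.293 -3.432
vertex 2.802 -1.063 -3.963
endloop
endfacet
facet normal 0.926 0.199 -0.322
outer loop
vertex 3.001 -1.514 -3.669
vertex 2.802 -1.063 -3.963
vertex 3.236 0.013 -2.048
endloop
endfacet
facet normal -0.432 -0.618 -0.657
outer loop
vertex 2.802 -1.063 -3.963
vertex 2.324 -1.293 -3.432
vertex 2.323 -0.746 -3.946
endloop
endfacet
facet normal 0.461 0.725 -0.512
outer loop
vertex 2.802 -1.063 -3.963
vertex 2.323 -0.746 -3.946
vertex 3.236 0.013 -2.048
endloop
endfacet
facet normal -0.431 -0.618 -0.657
outer loop
vertex 2.323 -0.746 -3.946
vertex 2.324 -1.293 -3.432
vertex 1.845 -0.75 -3.629
endloop
endfacet
facet normal -0.195 0.939 -0.282
outer loop
vertex 2.323 -0.746 -3.946
vertex 1.845 -0.75 -3.629
vertex 3.236 0.013 -2.048
endloop
endfacet
facet normal -0.432 -0.619 -0.656
outer loop
vertex 1.845 -0.75 -3.629
vertex 2.324 -1.293 -3.432
vertex 1.648 -1.071 -3.196
endloop
endfacet
facet normal -0.657 0.717 0.232
outer loop
vertex 1.845 -0.75 -3.629
vertex 1.648 -1.071 -3.196
vertex 3.236 0.013 -2.048
endloop
endfacet
facet normal -0.432 -0.619 -0.656
outer loop
vertex 1.648 -1.071 -3.196
vertex 2.324 -1.293 -3.432
vertex 1.847 -1.522 -2.902
endloop
endfacet
facet normal -0.656 0.187 0.731
outer loop
vertex 1.648 -1.071 -3.196
vertex 1.847 -1.522 -2.902
vertex 3.236 0.013 -2.048
endloop
endfacet
facet normal -0.432 -0.619 -0.656
outer loop
vertex 1.847 -1.522 -2.902
vertex 2.324 -1.293 -3.432
vertex 2.326 -1.839 -2.918
endloop
endfacet
facet normal -0.193 -0.338 0.921
outer loop
vertex 1.847 -1.522 -2.902
vertex 2.326 -1.839 -2.918
vertex 3.236 0.013 -2.048
endloop
endfacet
facet normal -0.431 -0.619 -0.656
outer loop
vertex 2.326 -1.839 -2.918
vertex 2.324 -1.293 -3.432
vertex 2.804 -1.835 -3.236
endloop
endfacet
facet normal 0.465 -0.553 0.691
outer loop
vertex 2.326 -1.839 -2.918
vertex 2.804 -1.835 -3.236
vertex 3.236 0.013 -2.048
endloop
endfacet
facet normal -0.432 -0.619 -0.656
outer loop
vertex 2.804 -1.835 -3.236
vertex 2.324 -1.293 -3.432
vertex 3.001 -1.514 -3.669
endloop
endfacet
facet normal 0.927 -0.330 0.177
outer loop
vertex 2.804 -1.835 -3.236
vertex 3.001 -1.514 -3.669
vertex 3.236 0.013 -2.048
endloop
endfacet
facet normal -0.761 -0.326 0.561
outer loop
vertex 2.597 -3.512 4.585
vertex 2.02 -2.388 4.456
vertex 1.582 -4.24 2.787
endloop
endfacet
facet normal 0.455 -0.885 0.102
outer loop
vertex 2.86 -3.692 1.844
vertex 2.597 -3.512 4.585
vertex 1.582 -4.24 2.787
endloop
endfacet
facet normal -0.761 -0.326 0.561
outer loop
vertex 1.582 -4.24 2.787
vertex 2.02 -2.388 4.456
vertex 1.005 -3.116 2.658
endloop
endfacet
facet normal -0.464 -0.332 -0.821
outer loop
vertex 1.005 -3.116 2.658
vertex 2.86 -3.692 1.844
vertex 1.582 -4.24 2.787
endloop
endfacet
facet normal 0.464 0.332 0.821
outer loop
vertex 2.597 -3.512 4.585
vertex 3.298 -1.84 3.513
vertex 2.02 -2.388 4.456
endloop
endfacet
facet normal 0.455 -0.885 0.102
outer loop
vertex 3.875 -2.964 3.642
vertex 2.597 -3.512 4.585
vertex 2.86 -3.692 1.844
endloop
endfacet
facet normal 0.464 0.332 0.821
outer loop
vertex 3.875 -2.964 3.642
vertex 3.298 -1.84 3.513
vertex 2.597 -3.512 4.585
endloop
endfacet
facet normal -0.455 0.885 -0.102
outer loop
vertex 2.02 -2.388 4.456
vertex 3.298 -1.84 3.513
vertex 1.005 -3.116 2.658
endloop
endfacet
facet normal -0.464 -0.332 -0.821
outer loop
vertex 2.283 -2.568 1.715
vertex 2.86 -3.692 1.844
vertex 1.005 -3.116 2.658
endloop
endfacet
facet normal -0.455 0.885 -0.102
outer loop
vertex 1.005 -3.116 2.658
vertex 3.298 -1.84 3.513
vertex 2.283 -2.568 1.715
endloop
endfacet
facet normal 0.761 0.326 -0.561
outer loop
vertex 2.283 -2.568 1.715
vertex 3.875 -2.964 3.642
vertex 2.86 -3.692 1.844
endloop
endfacet
facet normal 0.761 0.326 -0.561
outer loop
vertex 3.298 -1.84 3.513
vertex 3.875 -2.964 3.642
vertex 2.283 -2.568 1.715
endloop
endfacet

endsolid


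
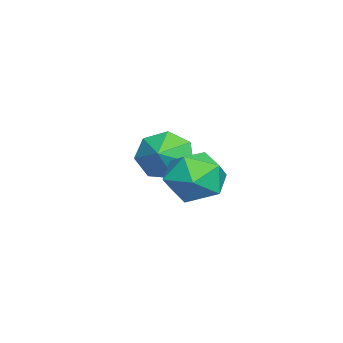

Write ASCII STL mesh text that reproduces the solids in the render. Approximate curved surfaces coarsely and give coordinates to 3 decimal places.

solid 
facet normal -0.892 0.066 -0.448
outer loop
vertex -2.289 0.572 -2.46
vertex -2.751 0.156 -1.602
vertex -2.564 1.176 -1.823
endloop
endfacet
facet normal 0.846 0.518 -0.127
outer loop
vertex -2.289 0.572 -2.46
vertex -2.564 1.176 -1.823
vertex -1.789 0.084 -1.118
endloop
endfacet
facet normal -0.891 0.066 -0.449
outer loop
vertex -2.564 1.176 -1.823
vertex -2.751 0.156 -1.602
vertex -2.981 1.011 -1.019
endloop
endfacet
facet normal 0.574 0.691 0.439
outer loop
vertex -2.564 1.176 -1.823
vertex -2.981 1.011 -1.019
vertex -1.789 0.084 -1.118
endloop
endfacet
facet normal -0.891 0.067 -0.449
outer loop
vertex -2.981 1.011 -1.019
vertex -2.751 0.156 -1.602
vertex -3.225 0.202 -0.655
endloop
endfacet
facet normal 0.315 0.309 0.898
outer loop
vertex -2.981 1.011 -1.019
vertex -3.225 0.202 -0.655
vertex -1.789 0.084 -1.118
endloop
endfacet
facet normal -0.891 0.067 -0.449
outer loop
vertex -3.225 0.202 -0.655
vertex -2.751 0.156 -1.602
vertex -3.112 -0.641 -1.004
endloop
endfacet
facet normal 0.263 -0.339 0.903
outer loop
vertex -3.225 0.202 -0.655
vertex -3.112 -0.641 -1.004
vertex -1.789 0.084 -1.118
endloop
endfacet
facet normal -0.891 0.067 -0.449
outer loop
vertex -3.112 -0.641 -1.004
vertex -2.751 0.156 -1.602
vertex -2.728 -0.885 -1.803
endloop
endfacet
facet normal 0.458 -0.765 0.454
outer loop
vertex -3.112 -0.641 -1.004
vertex -2.728 -0.885 -1.803
vertex -1.789 0.084 -1.118
endloop
endfacet
facet normal -0.891 0.067 -0.449
outer loop
vertex -2.728 -0.885 -1.803
vertex -2.751 0.156 -1.602
vertex -2.361 -0.344 -2.451
endloop
endfacet
facet normal 0.753 -0.648 -0.115
outer loop
vertex -2.728 -0.885 -1.803
vertex -2.361 -0.344 -2.451
vertex -1.789 0.084 -1.118
endloop
endfacet
facet normal -0.892 0.066 -0.448
outer loop
vertex -2.361 -0.344 -2.451
vertex -2.751 0.156 -1.602
vertex -2.289 0.572 -2.46
endloop
endfacet
facet normal 0.925 -0.076 -0.372
outer loop
vertex -2.361 -0.344 -2.451
vertex -2.289 0.572 -2.46
vertex -1.789 0.084 -1.118
endloop
endfacet
facet normal -0.346 -0.362 0.866
outer loop
vertex 0.457 1.984 -0.001
vertex 0.64 0.906 -0.379
vertex 1.475 1.469 0.19
endloop
endfacet
facet normal -0.041 0.275 0.960
outer loop
vertex 0.457 1.984 -0.001
vertex 1.475 1.469 0.19
vertex 1.44 2.58 -0.13
endloop
endfacet
facet normal -0.381 0.747 0.545
outer loop
vertex 0.457 1.984 -0.001
vertex 1.44 2.58 -0.13
vertex 0.584 2.704 -0.898
endloop
endfacet
facet normal -0.896 0.400 0.194
outer loop
vertex 0.457 1.984 -0.001
vertex 0.584 2.704 -0.898
vertex 0.089 1.669 -1.052
endloop
endfacet
facet normal -0.874 -0.286 0.392
outer loop
vertex 0.457 1.984 -0.001
vertex 0.089 1.669 -1.052
vertex 0.64 0.906 -0.379
endloop
endfacet
facet normal 0.635 0.232 0.737
outer loop
vertex 1.44 2.58 -0.13
vertex 1.475 1.469 0.19
vertex 2.231 1.871 -0.588
endloop
endfacet
facet normal 0.142 -0.800 0.583
outer loop
vertex 1.475 1.469 0.19
vertex 0.64 0.906 -0.379
vertex 1.736 0.836 -0.742
endloop
endfacet
facet normal -0.713 -0.677 -0.184
outer loop
vertex 0.64 0.906 -0.379
vertex 0.089 1.669 -1.052
vertex 0.88 0.96 -1.51
endloop
endfacet
facet normal -0.748 0.433 -0.503
outer loop
vertex 0.089 1.669 -1.052
vertex 0.584 2.704 -0.898
vertex 0.845 2.071 -1.83
endloop
endfacet
facet normal 0.085 0.994 0.066
outer loop
vertex 0.584 2.704 -0.898
vertex 1.44 2.58 -0.13
vertex 1.68 2.634 -1.261
endloop
endfacet
facet normal 0.896 -0.400 -0.194
outer loop
vertex 1.863 1.556 -1.639
vertex 2.231 1.871 -0.588
vertex 1.736 0.836 -0.742
endloop
endfacet
facet normal 0.381 -0.747 -0.545
outer loop
vertex 1.863 1.556 -1.639
vertex 1.736 0.836 -0.742
vertex 0.88 0.96 -1.51
endloop
endfacet
facet normal 0.041 -0.275 -0.960
outer loop
vertex 1.863 1.556 -1.639
vertex 0.88 0.96 -1.51
vertex 0.845 2.071 -1.83
endloop
endfacet
facet normal 0.346 0.362 -0.866
outer loop
vertex 1.863 1.556 -1.639
vertex 0.845 2.071 -1.83
vertex 1.68 2.634 -1.261
endloop
endfacet
facet normal 0.874 0.286 -0.392
outer loop
vertex 1.863 1.556 -1.639
vertex 1.68 2.634 -1.261
vertex 2.231 1.871 -0.588
endloop
endfacet
facet normal 0.748 -0.433 0.503
outer loop
vertex 1.736 0.836 -0.742
vertex 2.231 1.871 -0.588
vertex 1.475 1.469 0.19
endloop
endfacet
facet normal -0.085 -0.994 -0.066
outer loop
vertex 0.88 0.96 -1.51
vertex 1.736 0.836 -0.742
vertex 0.64 0.906 -0.379
endloop
endfacet
facet normal -0.635 -0.232 -0.737
outer loop
vertex 0.845 2.071 -1.83
vertex 0.88 0.96 -1.51
vertex 0.089 1.669 -1.052
endloop
endfacet
facet normal -0.142 0.800 -0.583
outer loop
vertex 1.68 2.634 -1.261
vertex 0.845 2.071 -1.83
vertex 0.584 2.704 -0.898
endloop
endfacet
facet normal 0.713 0.677 0.184
outer loop
vertex 2.231 1.871 -0.588
vertex 1.68 2.634 -1.261
vertex 1.44 2.58 -0.13
endloop
endfacet

endsolid


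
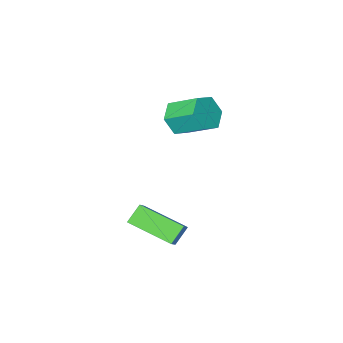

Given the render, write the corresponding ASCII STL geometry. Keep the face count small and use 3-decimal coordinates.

solid 
facet normal -0.511 0.802 -0.310
outer loop
vertex 2.108 3.495 -0.824
vertex 2.693 4.158 -0.073
vertex 2.776 3.662 -1.493
endloop
endfacet
facet normal -0.505 -0.571 -0.647
outer loop
vertex 3.807 2.042 -0.867
vertex 2.108 3.495 -0.824
vertex 2.776 3.662 -1.493
endloop
endfacet
facet normal -0.511 0.802 -0.310
outer loop
vertex 2.776 3.662 -1.493
vertex 2.693 4.158 -0.073
vertex 3.361 4.325 -0.742
endloop
endfacet
facet normal 0.696 0.174 -0.696
outer loop
vertex 3.361 4.325 -0.742
vertex 3.807 2.042 -0.867
vertex 2.776 3.662 -1.493
endloop
endfacet
facet normal -0.696 -0.174 0.696
outer loop
vertex 2.108 3.495 -0.824
vertex 3.724 2.538 0.553
vertex 2.693 4.158 -0.073
endloop
endfacet
facet normal -0.505 -0.571 -0.647
outer loop
vertex 3.139 1.875 -0.198
vertex 2.108 3.495 -0.824
vertex 3.807 2.042 -0.867
endloop
endfacet
facet normal -0.696 -0.174 0.696
outer loop
vertex 3.139 1.875 -0.198
vertex 3.724 2.538 0.553
vertex 2.108 3.495 -0.824
endloop
endfacet
facet normal 0.505 0.571 0.647
outer loop
vertex 2.693 4.158 -0.073
vertex 3.724 2.538 0.553
vertex 3.361 4.325 -0.742
endloop
endfacet
facet normal 0.696 0.174 -0.696
outer loop
vertex 4.392 2.705 -0.116
vertex 3.807 2.042 -0.867
vertex 3.361 4.325 -0.742
endloop
endfacet
facet normal 0.505 0.571 0.647
outer loop
vertex 3.361 4.325 -0.742
vertex 3.724 2.538 0.553
vertex 4.392 2.705 -0.116
endloop
endfacet
facet normal 0.511 -0.802 0.310
outer loop
vertex 4.392 2.705 -0.116
vertex 3.139 1.875 -0.198
vertex 3.807 2.042 -0.867
endloop
endfacet
facet normal 0.511 -0.802 0.310
outer loop
vertex 3.724 2.538 0.553
vertex 3.139 1.875 -0.198
vertex 4.392 2.705 -0.116
endloop
endfacet
facet normal 0.391 -0.769 -0.505
outer loop
vertex -0.412 -2.239 2.244
vertex -0.697 -1.865 1.453
vertex 0.136 -1.659 1.785
endloop
endfacet
facet normal 0.702 -0.105 0.705
outer loop
vertex -0.412 -2.239 2.244
vertex 0.136 -1.659 1.785
vertex -1.058 -0.969 3.077
endloop
endfacet
facet normal 0.701 -0.106 0.705
outer loop
vertex -1.058 -0.969 3.077
vertex 0.136 -1.659 1.785
vertex -0.51 -0.39 2.619
endloop
endfacet
facet normal -0.391 0.769 0.505
outer loop
vertex -1.058 -0.969 3.077
vertex -0.51 -0.39 2.619
vertex -1.343 -0.595 2.287
endloop
endfacet
facet normal 0.392 -0.769 -0.506
outer loop
vertex 0.136 -1.659 1.785
vertex -0.697 -1.865 1.453
vertex -0.15 -1.285 0.995
endloop
endfacet
facet normal 0.866 0.493 -0.080
outer loop
vertex 0.136 -1.659 1.785
vertex -0.15 -1.285 0.995
vertex -0.51 -0.39 2.619
endloop
endfacet
facet normal 0.867 0.493 -0.079
outer loop
vertex -0.51 -0.39 2.619
vertex -0.15 -1.285 0.995
vertex -0.795 -0.016 1.828
endloop
endfacet
facet normal -0.391 0.770 0.505
outer loop
vertex -0.51 -0.39 2.619
vertex -0.795 -0.016 1.828
vertex -1.343 -0.595 2.287
endloop
endfacet
facet normal 0.392 -0.769 -0.505
outer loop
vertex -0.15 -1.285 0.995
vertex -0.697 -1.865 1.453
vertex -0.982 -1.491 0.663
endloop
endfacet
facet normal 0.165 0.598 -0.784
outer loop
vertex -0.15 -1.285 0.995
vertex -0.982 -1.491 0.663
vertex -0.795 -0.016 1.828
endloop
endfacet
facet normal 0.165 0.598 -0.784
outer loop
vertex -0.795 -0.016 1.828
vertex -0.982 -1.491 0.663
vertex -1.628 -0.221 1.496
endloop
endfacet
facet normal -0.391 0.770 0.505
outer loop
vertex -0.795 -0.016 1.828
vertex -1.628 -0.221 1.496
vertex -1.343 -0.595 2.287
endloop
endfacet
facet normal 0.391 -0.769 -0.505
outer loop
vertex -0.982 -1.491 0.663
vertex -0.697 -1.865 1.453
vertex -1.53 -2.07 1.121
endloop
endfacet
facet normal -0.701 0.106 -0.705
outer loop
vertex -0.982 -1.491 0.663
vertex -1.53 -2.07 1.121
vertex -1.628 -0.221 1.496
endloop
endfacet
facet normal -0.702 0.106 -0.704
outer loop
vertex -1.628 -0.221 1.496
vertex -1.53 -2.07 1.121
vertex -2.176 -0.801 1.955
endloop
endfacet
facet normal -0.391 0.769 0.505
outer loop
vertex -1.628 -0.221 1.496
vertex -2.176 -0.801 1.955
vertex -1.343 -0.595 2.287
endloop
endfacet
facet normal 0.391 -0.770 -0.505
outer loop
vertex -1.53 -2.07 1.121
vertex -0.697 -1.865 1.453
vertex -1.245 -2.444 1.912
endloop
endfacet
facet normal -0.866 -0.493 0.079
outer loop
vertex -1.53 -2.07 1.121
vertex -1.245 -2.444 1.912
vertex -2.176 -0.801 1.955
endloop
endfacet
facet normal -0.866 -0.493 0.080
outer loop
vertex -2.176 -0.801 1.955
vertex -1.245 -2.444 1.912
vertex -1.89 -1.175 2.745
endloop
endfacet
facet normal -0.392 0.769 0.506
outer loop
vertex -2.176 -0.801 1.955
vertex -1.89 -1.175 2.745
vertex -1.343 -0.595 2.287
endloop
endfacet
facet normal 0.391 -0.770 -0.505
outer loop
vertex -1.245 -2.444 1.912
vertex -0.697 -1.865 1.453
vertex -0.412 -2.239 2.244
endloop
endfacet
facet normal -0.165 -0.599 0.784
outer loop
vertex -1.245 -2.444 1.912
vertex -0.412 -2.239 2.244
vertex -1.89 -1.175 2.745
endloop
endfacet
facet normal -0.165 -0.598 0.784
outer loop
vertex -1.89 -1.175 2.745
vertex -0.412 -2.239 2.244
vertex -1.058 -0.969 3.077
endloop
endfacet
facet normal -0.392 0.769 0.505
outer loop
vertex -1.89 -1.175 2.745
vertex -1.058 -0.969 3.077
vertex -1.343 -0.595 2.287
endloop
endfacet

endsolid


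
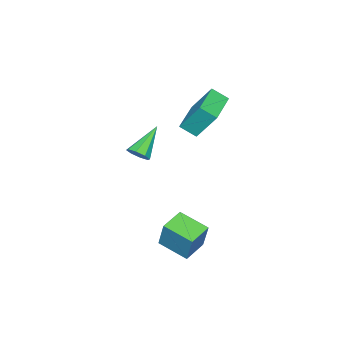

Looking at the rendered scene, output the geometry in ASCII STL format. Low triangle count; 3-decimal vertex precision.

solid 
facet normal 0.775 -0.088 -0.625
outer loop
vertex -1.221 -1.223 -0.189
vertex -1.585 -1.347 -0.623
vertex -1.355 -0.86 -0.406
endloop
endfacet
facet normal 0.301 0.569 0.765
outer loop
vertex -1.221 -1.223 -0.189
vertex -1.355 -0.86 -0.406
vertex -2.935 -1.193 0.463
endloop
endfacet
facet normal 0.776 -0.088 -0.625
outer loop
vertex -1.355 -0.86 -0.406
vertex -1.585 -1.347 -0.623
vertex -1.624 -0.782 -0.751
endloop
endfacet
facet normal -0.058 0.963 0.263
outer loop
vertex -1.355 -0.86 -0.406
vertex -1.624 -0.782 -0.751
vertex -2.935 -1.193 0.463
endloop
endfacet
facet normal 0.776 -0.088 -0.625
outer loop
vertex -1.624 -0.782 -0.751
vertex -1.585 -1.347 -0.623
vertex -1.87 -1.035 -1.021
endloop
endfacet
facet normal -0.517 0.807 -0.285
outer loop
vertex -1.624 -0.782 -0.751
vertex -1.87 -1.035 -1.021
vertex -2.935 -1.193 0.463
endloop
endfacet
facet normal 0.776 -0.088 -0.625
outer loop
vertex -1.87 -1.035 -1.021
vertex -1.585 -1.347 -0.623
vertex -1.949 -1.47 -1.058
endloop
endfacet
facet normal -0.807 0.194 -0.558
outer loop
vertex -1.87 -1.035 -1.021
vertex -1.949 -1.47 -1.058
vertex -2.935 -1.193 0.463
endloop
endfacet
facet normal 0.776 -0.088 -0.624
outer loop
vertex -1.949 -1.47 -1.058
vertex -1.585 -1.347 -0.623
vertex -1.815 -1.833 -0.84
endloop
endfacet
facet normal -0.758 -0.518 -0.397
outer loop
vertex -1.949 -1.47 -1.058
vertex -1.815 -1.833 -0.84
vertex -2.935 -1.193 0.463
endloop
endfacet
facet normal 0.775 -0.087 -0.626
outer loop
vertex -1.815 -1.833 -0.84
vertex -1.585 -1.347 -0.623
vertex -1.546 -1.911 -0.496
endloop
endfacet
facet normal -0.398 -0.911 0.105
outer loop
vertex -1.815 -1.833 -0.84
vertex -1.546 -1.911 -0.496
vertex -2.935 -1.193 0.463
endloop
endfacet
facet normal 0.776 -0.087 -0.625
outer loop
vertex -1.546 -1.911 -0.496
vertex -1.585 -1.347 -0.623
vertex -1.3 -1.658 -0.226
endloop
endfacet
facet normal 0.060 -0.755 0.653
outer loop
vertex -1.546 -1.911 -0.496
vertex -1.3 -1.658 -0.226
vertex -2.935 -1.193 0.463
endloop
endfacet
facet normal 0.775 -0.088 -0.625
outer loop
vertex -1.3 -1.658 -0.226
vertex -1.585 -1.347 -0.623
vertex -1.221 -1.223 -0.189
endloop
endfacet
facet normal 0.350 -0.142 0.926
outer loop
vertex -1.3 -1.658 -0.226
vertex -1.221 -1.223 -0.189
vertex -2.935 -1.193 0.463
endloop
endfacet
facet normal -0.973 -0.225 0.058
outer loop
vertex -3.963 -0.072 1.465
vertex -4.09 0.835 2.838
vertex -4.16 0.652 0.969
endloop
endfacet
facet normal 0.077 -0.549 -0.832
outer loop
vertex -2.37 1.065 0.862
vertex -3.963 -0.072 1.465
vertex -4.16 0.652 0.969
endloop
endfacet
facet normal -0.973 -0.225 0.058
outer loop
vertex -4.16 0.652 0.969
vertex -4.09 0.835 2.838
vertex -4.287 1.559 2.341
endloop
endfacet
facet normal -0.219 0.805 -0.552
outer loop
vertex -4.287 1.559 2.341
vertex -2.37 1.065 0.862
vertex -4.16 0.652 0.969
endloop
endfacet
facet normal 0.219 -0.805 0.552
outer loop
vertex -3.963 -0.072 1.465
vertex -2.3 1.248 2.731
vertex -4.09 0.835 2.838
endloop
endfacet
facet normal 0.078 -0.550 -0.832
outer loop
vertex -2.173 0.341 1.359
vertex -3.963 -0.072 1.465
vertex -2.37 1.065 0.862
endloop
endfacet
facet normal 0.218 -0.805 0.552
outer loop
vertex -2.173 0.341 1.359
vertex -2.3 1.248 2.731
vertex -3.963 -0.072 1.465
endloop
endfacet
facet normal -0.077 0.550 0.832
outer loop
vertex -4.09 0.835 2.838
vertex -2.3 1.248 2.731
vertex -4.287 1.559 2.341
endloop
endfacet
facet normal -0.218 0.805 -0.552
outer loop
vertex -2.497 1.972 2.235
vertex -2.37 1.065 0.862
vertex -4.287 1.559 2.341
endloop
endfacet
facet normal -0.077 0.549 0.832
outer loop
vertex -4.287 1.559 2.341
vertex -2.3 1.248 2.731
vertex -2.497 1.972 2.235
endloop
endfacet
facet normal 0.973 0.225 -0.058
outer loop
vertex -2.497 1.972 2.235
vertex -2.173 0.341 1.359
vertex -2.37 1.065 0.862
endloop
endfacet
facet normal 0.973 0.225 -0.058
outer loop
vertex -2.3 1.248 2.731
vertex -2.173 0.341 1.359
vertex -2.497 1.972 2.235
endloop
endfacet
facet normal -0.979 0.107 0.174
outer loop
vertex 0.087 1.682 -2.19
vertex 0.164 3.077 -2.615
vertex -0.209 1.269 -3.601
endloop
endfacet
facet normal -0.053 -0.955 0.291
outer loop
vertex 0.936 1.143 -3.805
vertex 0.087 1.682 -2.19
vertex -0.209 1.269 -3.601
endloop
endfacet
facet normal -0.979 0.107 0.174
outer loop
vertex -0.209 1.269 -3.601
vertex 0.164 3.077 -2.615
vertex -0.132 2.663 -4.026
endloop
endfacet
facet normal -0.198 -0.276 -0.941
outer loop
vertex -0.132 2.663 -4.026
vertex 0.936 1.143 -3.805
vertex -0.209 1.269 -3.601
endloop
endfacet
facet normal 0.198 0.276 0.941
outer loop
vertex 0.087 1.682 -2.19
vertex 1.309 2.951 -2.819
vertex 0.164 3.077 -2.615
endloop
endfacet
facet normal -0.052 -0.955 0.291
outer loop
vertex 1.232 1.557 -2.394
vertex 0.087 1.682 -2.19
vertex 0.936 1.143 -3.805
endloop
endfacet
facet normal 0.198 0.276 0.941
outer loop
vertex 1.232 1.557 -2.394
vertex 1.309 2.951 -2.819
vertex 0.087 1.682 -2.19
endloop
endfacet
facet normal 0.053 0.955 -0.291
outer loop
vertex 0.164 3.077 -2.615
vertex 1.309 2.951 -2.819
vertex -0.132 2.663 -4.026
endloop
endfacet
facet normal -0.198 -0.276 -0.941
outer loop
vertex 1.013 2.538 -4.23
vertex 0.936 1.143 -3.805
vertex -0.132 2.663 -4.026
endloop
endfacet
facet normal 0.053 0.955 -0.291
outer loop
vertex -0.132 2.663 -4.026
vertex 1.309 2.951 -2.819
vertex 1.013 2.538 -4.23
endloop
endfacet
facet normal 0.979 -0.107 -0.174
outer loop
vertex 1.013 2.538 -4.23
vertex 1.232 1.557 -2.394
vertex 0.936 1.143 -3.805
endloop
endfacet
facet normal 0.979 -0.107 -0.174
outer loop
vertex 1.309 2.951 -2.819
vertex 1.232 1.557 -2.394
vertex 1.013 2.538 -4.23
endloop
endfacet

endsolid


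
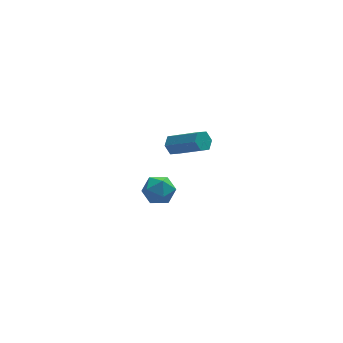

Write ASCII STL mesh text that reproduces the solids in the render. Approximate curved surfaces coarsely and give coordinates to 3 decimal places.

solid 
facet normal -0.554 0.828 0.086
outer loop
vertex -1.836 2.989 -2.88
vertex -2.664 2.432 -2.844
vertex -2.183 2.666 -2.001
endloop
endfacet
facet normal 0.093 0.922 0.375
outer loop
vertex -1.836 2.989 -2.88
vertex -2.183 2.666 -2.001
vertex -1.202 2.644 -2.189
endloop
endfacet
facet normal 0.580 0.804 -0.131
outer loop
vertex -1.836 2.989 -2.88
vertex -1.202 2.644 -2.189
vertex -1.077 2.397 -3.149
endloop
endfacet
facet normal 0.237 0.637 -0.734
outer loop
vertex -1.836 2.989 -2.88
vertex -1.077 2.397 -3.149
vertex -1.981 2.266 -3.554
endloop
endfacet
facet normal -0.465 0.652 -0.599
outer loop
vertex -1.836 2.989 -2.88
vertex -1.981 2.266 -3.554
vertex -2.664 2.432 -2.844
endloop
endfacet
facet normal 0.179 0.430 0.885
outer loop
vertex -1.202 2.644 -2.189
vertex -2.183 2.666 -2.001
vertex -1.639 1.874 -1.726
endloop
endfacet
facet normal -0.865 0.279 0.416
outer loop
vertex -2.183 2.666 -2.001
vertex -2.664 2.432 -2.844
vertex -2.543 1.743 -2.131
endloop
endfacet
facet normal -0.721 -0.007 -0.692
outer loop
vertex -2.664 2.432 -2.844
vertex -1.981 2.266 -3.554
vertex -2.418 1.496 -3.091
endloop
endfacet
facet normal 0.413 -0.033 -0.910
outer loop
vertex -1.981 2.266 -3.554
vertex -1.077 2.397 -3.149
vertex -1.437 1.474 -3.279
endloop
endfacet
facet normal 0.969 0.238 0.065
outer loop
vertex -1.077 2.397 -3.149
vertex -1.202 2.644 -2.189
vertex -0.956 1.708 -2.436
endloop
endfacet
facet normal -0.237 -0.637 0.734
outer loop
vertex -1.784 1.151 -2.4
vertex -1.639 1.874 -1.726
vertex -2.543 1.743 -2.131
endloop
endfacet
facet normal -0.580 -0.804 0.131
outer loop
vertex -1.784 1.151 -2.4
vertex -2.543 1.743 -2.131
vertex -2.418 1.496 -3.091
endloop
endfacet
facet normal -0.093 -0.922 -0.375
outer loop
vertex -1.784 1.151 -2.4
vertex -2.418 1.496 -3.091
vertex -1.437 1.474 -3.279
endloop
endfacet
facet normal 0.554 -0.828 -0.086
outer loop
vertex -1.784 1.151 -2.4
vertex -1.437 1.474 -3.279
vertex -0.956 1.708 -2.436
endloop
endfacet
facet normal 0.465 -0.652 0.599
outer loop
vertex -1.784 1.151 -2.4
vertex -0.956 1.708 -2.436
vertex -1.639 1.874 -1.726
endloop
endfacet
facet normal -0.413 0.033 0.910
outer loop
vertex -2.543 1.743 -2.131
vertex -1.639 1.874 -1.726
vertex -2.183 2.666 -2.001
endloop
endfacet
facet normal -0.969 -0.238 -0.065
outer loop
vertex -2.418 1.496 -3.091
vertex -2.543 1.743 -2.131
vertex -2.664 2.432 -2.844
endloop
endfacet
facet normal -0.179 -0.430 -0.885
outer loop
vertex -1.437 1.474 -3.279
vertex -2.418 1.496 -3.091
vertex -1.981 2.266 -3.554
endloop
endfacet
facet normal 0.865 -0.279 -0.416
outer loop
vertex -0.956 1.708 -2.436
vertex -1.437 1.474 -3.279
vertex -1.077 2.397 -3.149
endloop
endfacet
facet normal 0.721 0.007 0.692
outer loop
vertex -1.639 1.874 -1.726
vertex -0.956 1.708 -2.436
vertex -1.202 2.644 -2.189
endloop
endfacet
facet normal -0.595 0.598 -0.537
outer loop
vertex -1.462 -0.843 2.868
vertex -1.689 -0.599 3.391
vertex -1.191 -0.346 3.121
endloop
endfacet
facet normal 0.675 0.008 -0.738
outer loop
vertex -1.462 -0.843 2.868
vertex -1.191 -0.346 3.121
vertex -0.224 -2.086 3.986
endloop
endfacet
facet normal 0.675 0.009 -0.738
outer loop
vertex -0.224 -2.086 3.986
vertex -1.191 -0.346 3.121
vertex 0.046 -1.589 4.239
endloop
endfacet
facet normal 0.595 -0.597 0.538
outer loop
vertex -0.224 -2.086 3.986
vertex 0.046 -1.589 4.239
vertex -0.451 -1.841 4.509
endloop
endfacet
facet normal -0.595 0.597 -0.538
outer loop
vertex -1.191 -0.346 3.121
vertex -1.689 -0.599 3.391
vertex -1.418 -0.101 3.644
endloop
endfacet
facet normal 0.716 0.698 -0.016
outer loop
vertex -1.191 -0.346 3.121
vertex -1.418 -0.101 3.644
vertex 0.046 -1.589 4.239
endloop
endfacet
facet normal 0.716 0.698 -0.017
outer loop
vertex 0.046 -1.589 4.239
vertex -1.418 -0.101 3.644
vertex -0.18 -1.344 4.762
endloop
endfacet
facet normal 0.595 -0.598 0.537
outer loop
vertex 0.046 -1.589 4.239
vertex -0.18 -1.344 4.762
vertex -0.451 -1.841 4.509
endloop
endfacet
facet normal -0.595 0.597 -0.538
outer loop
vertex -1.418 -0.101 3.644
vertex -1.689 -0.599 3.391
vertex -1.916 -0.354 3.914
endloop
endfacet
facet normal 0.041 0.690 0.722
outer loop
vertex -1.418 -0.101 3.644
vertex -1.916 -0.354 3.914
vertex -0.18 -1.344 4.762
endloop
endfacet
facet normal 0.041 0.690 0.722
outer loop
vertex -0.18 -1.344 4.762
vertex -1.916 -0.354 3.914
vertex -0.678 -1.597 5.032
endloop
endfacet
facet normal 0.595 -0.598 0.537
outer loop
vertex -0.18 -1.344 4.762
vertex -0.678 -1.597 5.032
vertex -0.451 -1.841 4.509
endloop
endfacet
facet normal -0.595 0.597 -0.538
outer loop
vertex -1.916 -0.354 3.914
vertex -1.689 -0.599 3.391
vertex -2.186 -0.851 3.661
endloop
endfacet
facet normal -0.675 -0.009 0.738
outer loop
vertex -1.916 -0.354 3.914
vertex -2.186 -0.851 3.661
vertex -0.678 -1.597 5.032
endloop
endfacet
facet normal -0.675 -0.008 0.738
outer loop
vertex -0.678 -1.597 5.032
vertex -2.186 -0.851 3.661
vertex -0.949 -2.094 4.779
endloop
endfacet
facet normal 0.595 -0.598 0.537
outer loop
vertex -0.678 -1.597 5.032
vertex -0.949 -2.094 4.779
vertex -0.451 -1.841 4.509
endloop
endfacet
facet normal -0.595 0.598 -0.537
outer loop
vertex -2.186 -0.851 3.661
vertex -1.689 -0.599 3.391
vertex -1.96 -1.096 3.138
endloop
endfacet
facet normal -0.716 -0.697 0.017
outer loop
vertex -2.186 -0.851 3.661
vertex -1.96 -1.096 3.138
vertex -0.949 -2.094 4.779
endloop
endfacet
facet normal -0.716 -0.698 0.016
outer loop
vertex -0.949 -2.094 4.779
vertex -1.96 -1.096 3.138
vertex -0.722 -2.339 4.256
endloop
endfacet
facet normal 0.595 -0.597 0.538
outer loop
vertex -0.949 -2.094 4.779
vertex -0.722 -2.339 4.256
vertex -0.451 -1.841 4.509
endloop
endfacet
facet normal -0.595 0.598 -0.537
outer loop
vertex -1.96 -1.096 3.138
vertex -1.689 -0.599 3.391
vertex -1.462 -0.843 2.868
endloop
endfacet
facet normal -0.041 -0.690 -0.722
outer loop
vertex -1.96 -1.096 3.138
vertex -1.462 -0.843 2.868
vertex -0.722 -2.339 4.256
endloop
endfacet
facet normal -0.041 -0.690 -0.722
outer loop
vertex -0.722 -2.339 4.256
vertex -1.462 -0.843 2.868
vertex -0.224 -2.086 3.986
endloop
endfacet
facet normal 0.595 -0.597 0.538
outer loop
vertex -0.722 -2.339 4.256
vertex -0.224 -2.086 3.986
vertex -0.451 -1.841 4.509
endloop
endfacet

endsolid


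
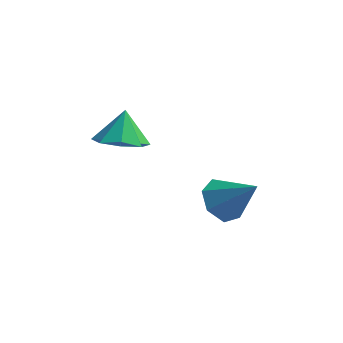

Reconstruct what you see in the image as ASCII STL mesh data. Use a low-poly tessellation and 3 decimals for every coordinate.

solid 
facet normal 0.014 -0.539 -0.842
outer loop
vertex -0.867 -0.418 -0.379
vertex -1.821 -0.615 -0.269
vertex -1.305 0.091 -0.712
endloop
endfacet
facet normal 0.654 0.718 0.237
outer loop
vertex -0.867 -0.418 -0.379
vertex -1.305 0.091 -0.712
vertex -1.839 0.075 0.809
endloop
endfacet
facet normal 0.014 -0.539 -0.842
outer loop
vertex -1.305 0.091 -0.712
vertex -1.821 -0.615 -0.269
vertex -2.045 0.187 -0.786
endloop
endfacet
facet normal 0.123 0.991 0.054
outer loop
vertex -1.305 0.091 -0.712
vertex -2.045 0.187 -0.786
vertex -1.839 0.075 0.809
endloop
endfacet
facet normal 0.014 -0.539 -0.842
outer loop
vertex -2.045 0.187 -0.786
vertex -1.821 -0.615 -0.269
vertex -2.654 -0.186 -0.557
endloop
endfacet
facet normal -0.484 0.866 0.123
outer loop
vertex -2.045 0.187 -0.786
vertex -2.654 -0.186 -0.557
vertex -1.839 0.075 0.809
endloop
endfacet
facet normal 0.014 -0.538 -0.843
outer loop
vertex -2.654 -0.186 -0.557
vertex -1.821 -0.615 -0.269
vertex -2.775 -0.811 -0.16
endloop
endfacet
facet normal -0.814 0.416 0.406
outer loop
vertex -2.654 -0.186 -0.557
vertex -2.775 -0.811 -0.16
vertex -1.839 0.075 0.809
endloop
endfacet
facet normal 0.014 -0.538 -0.843
outer loop
vertex -2.775 -0.811 -0.16
vertex -1.821 -0.615 -0.269
vertex -2.337 -1.321 0.173
endloop
endfacet
facet normal -0.671 -0.096 0.735
outer loop
vertex -2.775 -0.811 -0.16
vertex -2.337 -1.321 0.173
vertex -1.839 0.075 0.809
endloop
endfacet
facet normal 0.014 -0.538 -0.843
outer loop
vertex -2.337 -1.321 0.173
vertex -1.821 -0.615 -0.269
vertex -1.597 -1.417 0.247
endloop
endfacet
facet normal -0.140 -0.369 0.919
outer loop
vertex -2.337 -1.321 0.173
vertex -1.597 -1.417 0.247
vertex -1.839 0.075 0.809
endloop
endfacet
facet normal 0.015 -0.538 -0.843
outer loop
vertex -1.597 -1.417 0.247
vertex -1.821 -0.615 -0.269
vertex -0.988 -1.043 0.019
endloop
endfacet
facet normal 0.468 -0.244 0.849
outer loop
vertex -1.597 -1.417 0.247
vertex -0.988 -1.043 0.019
vertex -1.839 0.075 0.809
endloop
endfacet
facet normal 0.014 -0.539 -0.842
outer loop
vertex -0.988 -1.043 0.019
vertex -1.821 -0.615 -0.269
vertex -0.867 -0.418 -0.379
endloop
endfacet
facet normal 0.798 0.207 0.567
outer loop
vertex -0.988 -1.043 0.019
vertex -0.867 -0.418 -0.379
vertex -1.839 0.075 0.809
endloop
endfacet
facet normal -0.682 0.133 -0.719
outer loop
vertex 2.121 0.306 -3.394
vertex 1.567 -0.282 -2.977
vertex 1.625 0.619 -2.865
endloop
endfacet
facet normal 0.626 0.768 0.133
outer loop
vertex 2.121 0.306 -3.394
vertex 1.625 0.619 -2.865
vertex 2.773 -0.518 -1.703
endloop
endfacet
facet normal -0.682 0.133 -0.719
outer loop
vertex 1.625 0.619 -2.865
vertex 1.567 -0.282 -2.977
vertex 1.084 0.253 -2.42
endloop
endfacet
facet normal 0.052 0.739 0.672
outer loop
vertex 1.625 0.619 -2.865
vertex 1.084 0.253 -2.42
vertex 2.773 -0.518 -1.703
endloop
endfacet
facet normal -0.682 0.134 -0.719
outer loop
vertex 1.084 0.253 -2.42
vertex 1.567 -0.282 -2.977
vertex 0.907 -0.516 -2.395
endloop
endfacet
facet normal -0.346 0.110 0.932
outer loop
vertex 1.084 0.253 -2.42
vertex 0.907 -0.516 -2.395
vertex 2.773 -0.518 -1.703
endloop
endfacet
facet normal -0.682 0.133 -0.719
outer loop
vertex 0.907 -0.516 -2.395
vertex 1.567 -0.282 -2.977
vertex 1.226 -1.109 -2.807
endloop
endfacet
facet normal -0.267 -0.643 0.718
outer loop
vertex 0.907 -0.516 -2.395
vertex 1.226 -1.109 -2.807
vertex 2.773 -0.518 -1.703
endloop
endfacet
facet normal -0.682 0.133 -0.720
outer loop
vertex 1.226 -1.109 -2.807
vertex 1.567 -0.282 -2.977
vertex 1.802 -1.079 -3.347
endloop
endfacet
facet normal 0.229 -0.955 0.191
outer loop
vertex 1.226 -1.109 -2.807
vertex 1.802 -1.079 -3.347
vertex 2.773 -0.518 -1.703
endloop
endfacet
facet normal -0.682 0.133 -0.719
outer loop
vertex 1.802 -1.079 -3.347
vertex 1.567 -0.282 -2.977
vertex 2.2 -0.449 -3.608
endloop
endfacet
facet normal 0.768 -0.589 -0.252
outer loop
vertex 1.802 -1.079 -3.347
vertex 2.2 -0.449 -3.608
vertex 2.773 -0.518 -1.703
endloop
endfacet
facet normal -0.682 0.133 -0.719
outer loop
vertex 2.2 -0.449 -3.608
vertex 1.567 -0.282 -2.977
vertex 2.121 0.306 -3.394
endloop
endfacet
facet normal 0.944 0.177 -0.278
outer loop
vertex 2.2 -0.449 -3.608
vertex 2.121 0.306 -3.394
vertex 2.773 -0.518 -1.703
endloop
endfacet

endsolid
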